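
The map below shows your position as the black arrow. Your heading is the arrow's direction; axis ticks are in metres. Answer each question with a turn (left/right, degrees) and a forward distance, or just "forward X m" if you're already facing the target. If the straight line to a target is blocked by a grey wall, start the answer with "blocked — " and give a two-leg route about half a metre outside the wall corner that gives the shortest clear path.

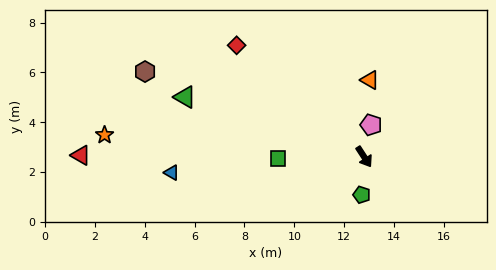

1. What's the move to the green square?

turn right 122°, forward 3.4 m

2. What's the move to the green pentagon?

turn right 37°, forward 1.5 m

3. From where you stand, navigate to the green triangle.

turn right 141°, forward 7.6 m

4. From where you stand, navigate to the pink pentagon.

turn left 135°, forward 1.3 m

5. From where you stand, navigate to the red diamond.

turn right 164°, forward 6.8 m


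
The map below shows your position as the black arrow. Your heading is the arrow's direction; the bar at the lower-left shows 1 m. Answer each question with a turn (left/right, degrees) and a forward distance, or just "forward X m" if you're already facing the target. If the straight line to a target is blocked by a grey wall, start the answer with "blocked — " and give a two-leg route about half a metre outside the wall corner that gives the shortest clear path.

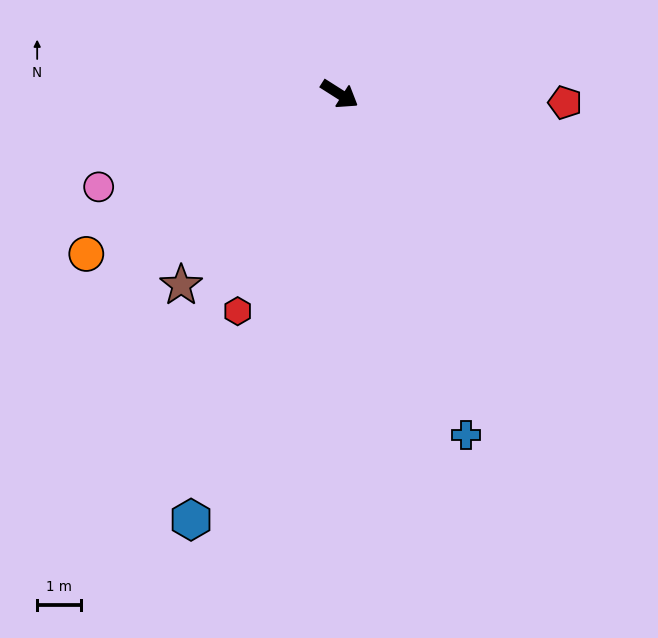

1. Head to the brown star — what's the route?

turn right 97°, forward 5.7 m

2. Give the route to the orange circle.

turn right 115°, forward 6.8 m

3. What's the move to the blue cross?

turn right 37°, forward 8.3 m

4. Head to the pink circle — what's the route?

turn right 127°, forward 5.9 m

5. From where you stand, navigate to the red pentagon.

turn left 30°, forward 5.1 m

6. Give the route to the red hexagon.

turn right 83°, forward 5.5 m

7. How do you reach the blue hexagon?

turn right 77°, forward 10.3 m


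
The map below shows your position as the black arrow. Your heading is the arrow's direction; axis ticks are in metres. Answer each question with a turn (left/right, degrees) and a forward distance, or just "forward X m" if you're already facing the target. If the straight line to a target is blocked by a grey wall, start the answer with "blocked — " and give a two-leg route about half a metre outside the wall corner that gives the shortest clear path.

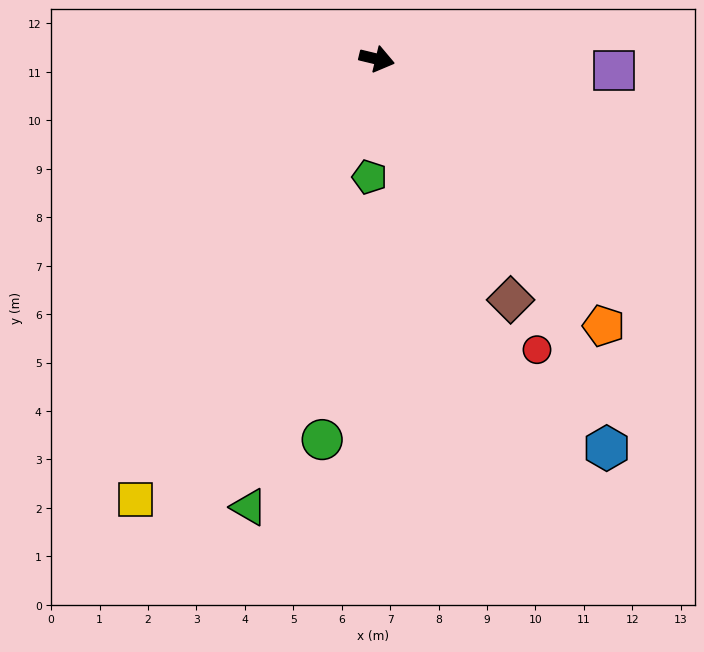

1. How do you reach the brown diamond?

turn right 47°, forward 5.7 m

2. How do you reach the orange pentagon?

turn right 36°, forward 7.2 m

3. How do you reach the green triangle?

turn right 92°, forward 9.6 m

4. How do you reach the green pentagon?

turn right 80°, forward 2.4 m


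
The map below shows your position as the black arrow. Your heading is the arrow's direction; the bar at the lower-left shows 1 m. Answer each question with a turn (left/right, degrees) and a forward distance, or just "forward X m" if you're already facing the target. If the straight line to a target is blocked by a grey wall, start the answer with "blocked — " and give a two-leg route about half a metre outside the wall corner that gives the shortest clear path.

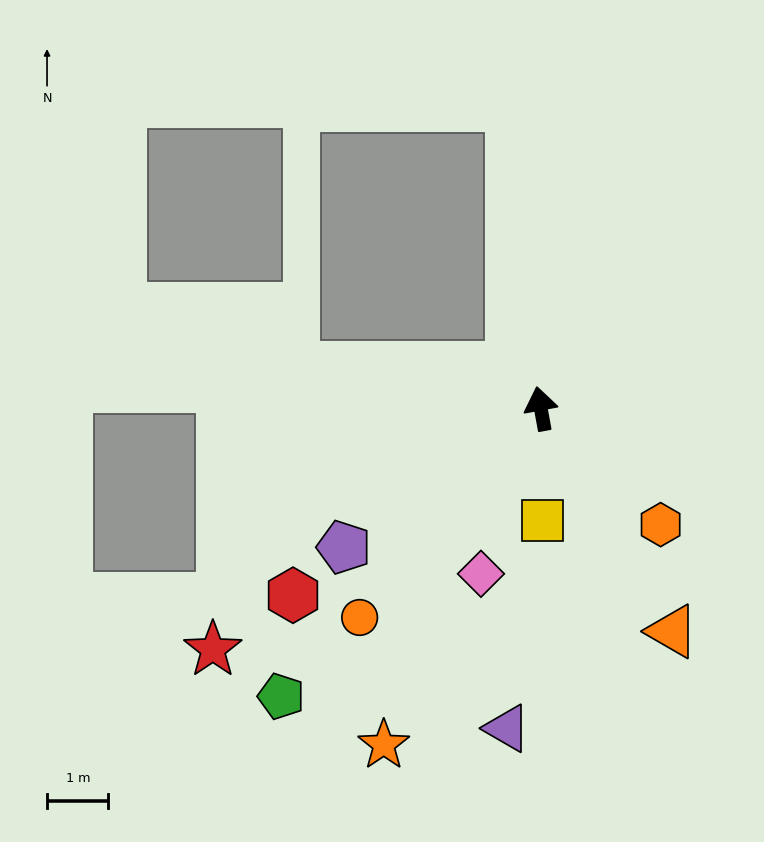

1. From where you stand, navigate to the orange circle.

turn left 129°, forward 4.5 m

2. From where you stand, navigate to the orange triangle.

turn right 160°, forward 4.2 m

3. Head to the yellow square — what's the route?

turn left 170°, forward 1.8 m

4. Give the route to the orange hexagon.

turn right 144°, forward 2.7 m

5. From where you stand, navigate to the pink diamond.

turn left 150°, forward 2.9 m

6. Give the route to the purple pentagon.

turn left 115°, forward 3.9 m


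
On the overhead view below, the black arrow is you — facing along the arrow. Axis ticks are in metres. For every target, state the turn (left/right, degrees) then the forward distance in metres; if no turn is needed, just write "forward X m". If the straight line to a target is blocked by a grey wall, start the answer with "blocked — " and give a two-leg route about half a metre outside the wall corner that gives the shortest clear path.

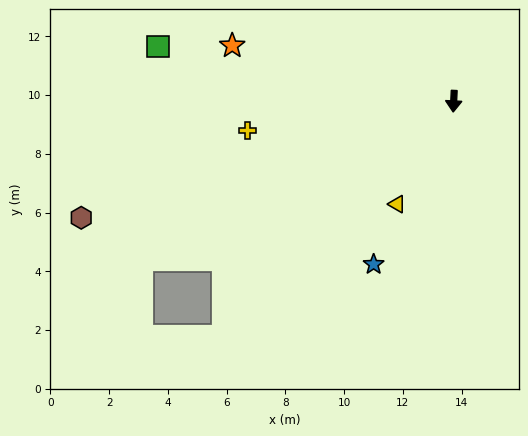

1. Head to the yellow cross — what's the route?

turn right 79°, forward 7.1 m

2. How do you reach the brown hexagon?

turn right 70°, forward 13.3 m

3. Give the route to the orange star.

turn right 101°, forward 7.8 m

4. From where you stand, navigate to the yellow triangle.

turn right 26°, forward 4.0 m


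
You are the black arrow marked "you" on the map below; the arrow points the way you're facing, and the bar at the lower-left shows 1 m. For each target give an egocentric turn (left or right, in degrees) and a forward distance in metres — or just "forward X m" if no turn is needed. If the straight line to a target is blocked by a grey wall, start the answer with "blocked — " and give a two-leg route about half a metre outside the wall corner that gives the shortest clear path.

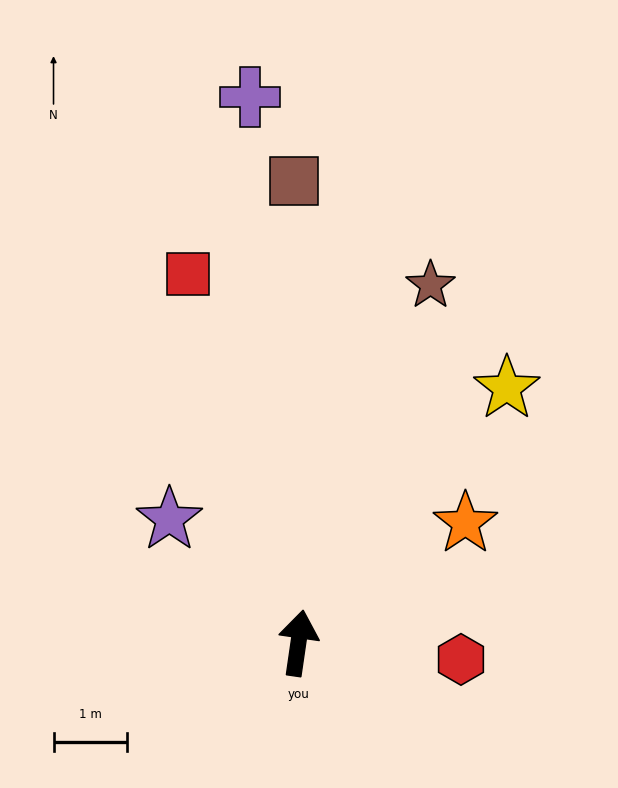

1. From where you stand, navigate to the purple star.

turn left 54°, forward 2.4 m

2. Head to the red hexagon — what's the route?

turn right 88°, forward 2.2 m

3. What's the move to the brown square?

turn left 9°, forward 6.3 m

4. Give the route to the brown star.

turn right 12°, forward 5.2 m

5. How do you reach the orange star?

turn right 46°, forward 2.8 m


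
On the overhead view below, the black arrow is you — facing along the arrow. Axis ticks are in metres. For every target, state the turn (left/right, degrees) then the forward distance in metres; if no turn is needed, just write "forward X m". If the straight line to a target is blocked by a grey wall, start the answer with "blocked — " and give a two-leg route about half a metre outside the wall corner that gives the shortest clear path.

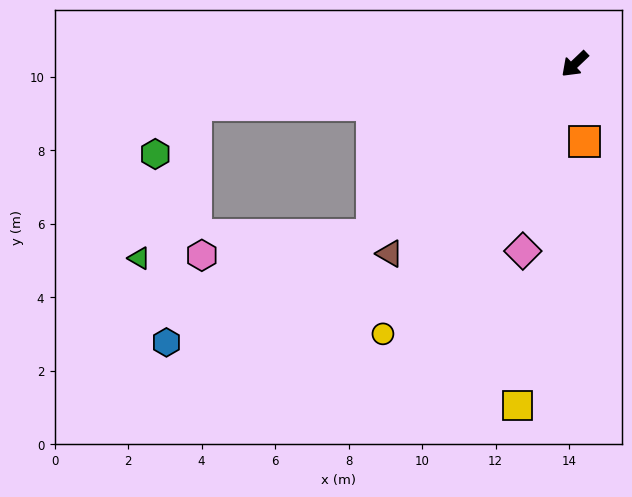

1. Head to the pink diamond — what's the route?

turn left 31°, forward 5.3 m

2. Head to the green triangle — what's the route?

blocked — turn right 37°, forward 10.3 m, then turn left 63°, forward 4.4 m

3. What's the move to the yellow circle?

turn left 11°, forward 9.0 m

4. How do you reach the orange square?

turn left 53°, forward 2.1 m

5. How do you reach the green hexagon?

blocked — turn right 37°, forward 10.3 m, then turn left 43°, forward 1.7 m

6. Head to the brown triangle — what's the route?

turn left 2°, forward 7.2 m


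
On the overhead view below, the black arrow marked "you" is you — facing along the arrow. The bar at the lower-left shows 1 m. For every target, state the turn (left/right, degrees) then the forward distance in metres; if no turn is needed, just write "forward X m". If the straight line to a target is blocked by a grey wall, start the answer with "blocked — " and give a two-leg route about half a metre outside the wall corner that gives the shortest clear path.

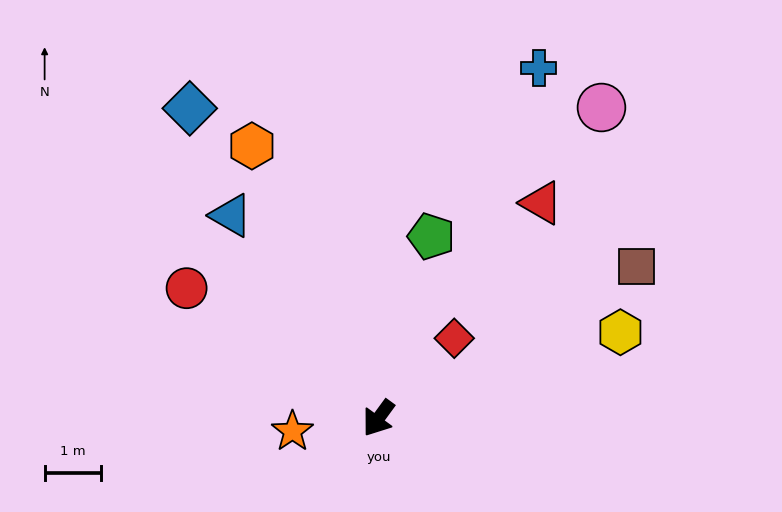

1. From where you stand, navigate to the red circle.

turn right 88°, forward 4.1 m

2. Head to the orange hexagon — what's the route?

turn right 119°, forward 5.3 m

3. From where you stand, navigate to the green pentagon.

turn right 160°, forward 3.3 m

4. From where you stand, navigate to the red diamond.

turn left 173°, forward 1.9 m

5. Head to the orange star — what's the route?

turn right 45°, forward 1.5 m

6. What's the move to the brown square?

turn left 157°, forward 5.3 m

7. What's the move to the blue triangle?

turn right 108°, forward 4.4 m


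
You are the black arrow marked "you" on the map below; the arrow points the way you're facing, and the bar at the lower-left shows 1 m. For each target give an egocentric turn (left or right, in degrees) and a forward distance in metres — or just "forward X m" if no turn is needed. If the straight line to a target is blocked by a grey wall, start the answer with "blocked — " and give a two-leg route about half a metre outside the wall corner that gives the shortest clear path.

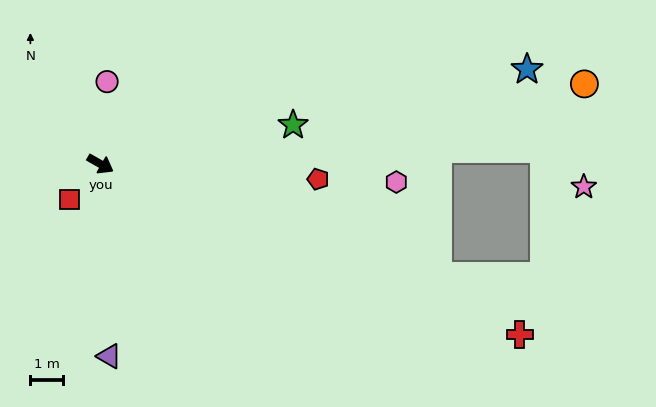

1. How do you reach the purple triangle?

turn right 58°, forward 5.9 m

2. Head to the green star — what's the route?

turn left 41°, forward 6.0 m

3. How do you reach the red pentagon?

turn left 26°, forward 6.7 m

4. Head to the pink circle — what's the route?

turn left 115°, forward 2.5 m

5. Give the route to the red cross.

turn left 8°, forward 13.8 m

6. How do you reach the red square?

turn right 101°, forward 1.4 m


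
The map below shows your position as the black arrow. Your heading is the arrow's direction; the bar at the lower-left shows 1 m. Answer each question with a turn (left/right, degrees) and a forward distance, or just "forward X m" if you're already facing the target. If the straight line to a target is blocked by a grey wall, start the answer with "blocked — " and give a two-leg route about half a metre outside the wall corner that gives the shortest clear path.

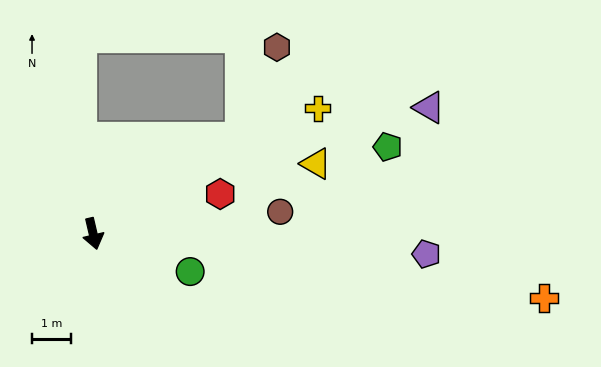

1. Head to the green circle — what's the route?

turn left 56°, forward 2.7 m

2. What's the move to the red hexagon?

turn left 94°, forward 3.4 m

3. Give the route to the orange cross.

turn left 69°, forward 11.8 m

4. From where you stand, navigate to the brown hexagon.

blocked — turn left 110°, forward 4.6 m, then turn left 36°, forward 2.5 m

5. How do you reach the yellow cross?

turn left 106°, forward 6.7 m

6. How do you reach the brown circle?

turn left 84°, forward 4.9 m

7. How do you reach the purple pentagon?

turn left 73°, forward 8.6 m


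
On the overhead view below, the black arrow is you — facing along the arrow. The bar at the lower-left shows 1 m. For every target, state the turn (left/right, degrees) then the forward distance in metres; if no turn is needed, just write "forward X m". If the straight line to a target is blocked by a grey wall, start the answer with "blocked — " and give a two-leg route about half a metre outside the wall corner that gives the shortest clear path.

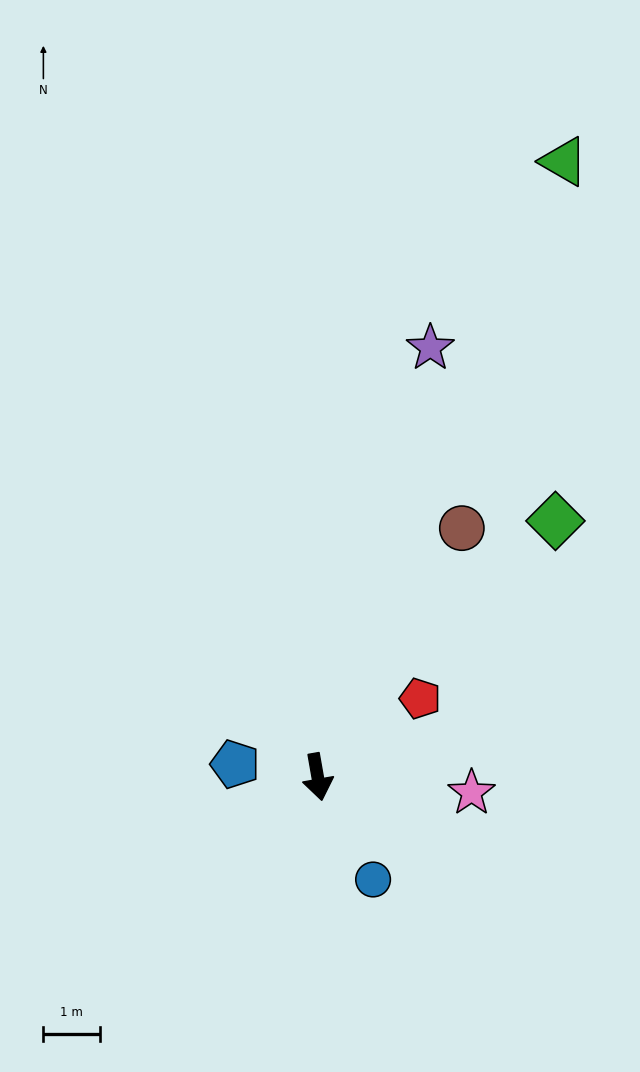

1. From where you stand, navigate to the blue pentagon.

turn right 109°, forward 1.5 m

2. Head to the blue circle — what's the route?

turn left 18°, forward 2.1 m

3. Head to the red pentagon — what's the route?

turn left 117°, forward 2.3 m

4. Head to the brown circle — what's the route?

turn left 140°, forward 5.1 m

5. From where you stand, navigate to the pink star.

turn left 74°, forward 2.7 m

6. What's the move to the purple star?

turn left 155°, forward 7.9 m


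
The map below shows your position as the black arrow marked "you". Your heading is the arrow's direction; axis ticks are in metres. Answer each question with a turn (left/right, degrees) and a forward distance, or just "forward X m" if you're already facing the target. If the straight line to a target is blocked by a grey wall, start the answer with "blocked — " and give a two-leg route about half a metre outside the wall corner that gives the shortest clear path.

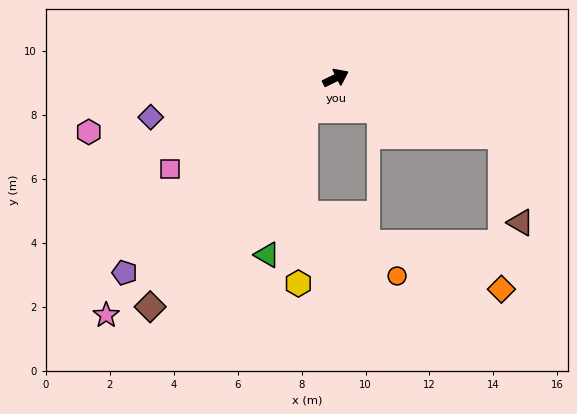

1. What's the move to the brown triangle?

blocked — turn right 45°, forward 5.5 m, then turn right 59°, forward 2.8 m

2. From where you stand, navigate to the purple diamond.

turn left 166°, forward 5.9 m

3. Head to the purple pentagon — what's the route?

turn right 163°, forward 9.0 m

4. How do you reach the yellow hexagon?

blocked — turn right 161°, forward 1.4 m, then turn left 43°, forward 5.5 m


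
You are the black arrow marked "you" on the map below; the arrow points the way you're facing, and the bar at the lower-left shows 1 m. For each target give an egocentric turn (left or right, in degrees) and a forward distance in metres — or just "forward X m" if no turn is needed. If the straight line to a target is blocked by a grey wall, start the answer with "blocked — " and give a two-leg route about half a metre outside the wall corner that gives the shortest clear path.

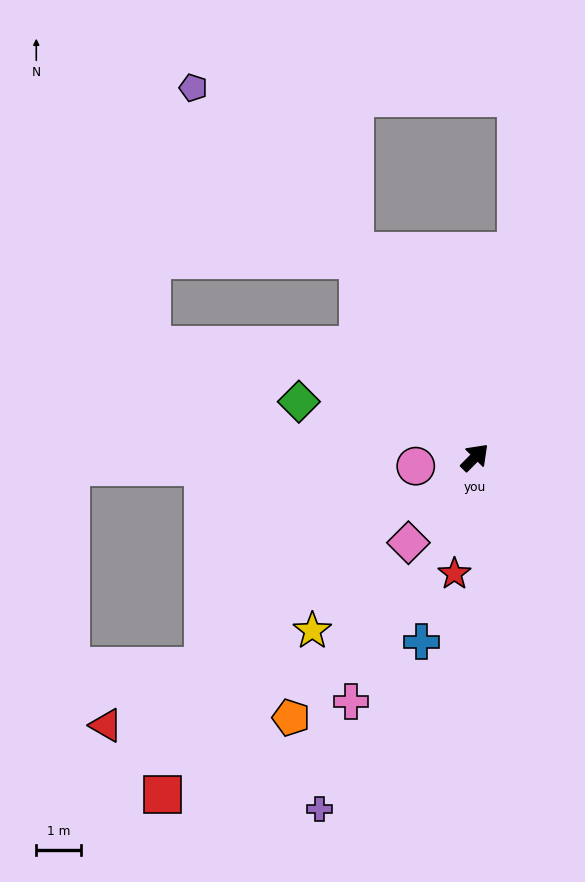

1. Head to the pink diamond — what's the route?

turn right 173°, forward 2.4 m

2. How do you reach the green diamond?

turn left 117°, forward 4.2 m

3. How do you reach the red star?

turn right 145°, forward 2.7 m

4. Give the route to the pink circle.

turn left 143°, forward 1.3 m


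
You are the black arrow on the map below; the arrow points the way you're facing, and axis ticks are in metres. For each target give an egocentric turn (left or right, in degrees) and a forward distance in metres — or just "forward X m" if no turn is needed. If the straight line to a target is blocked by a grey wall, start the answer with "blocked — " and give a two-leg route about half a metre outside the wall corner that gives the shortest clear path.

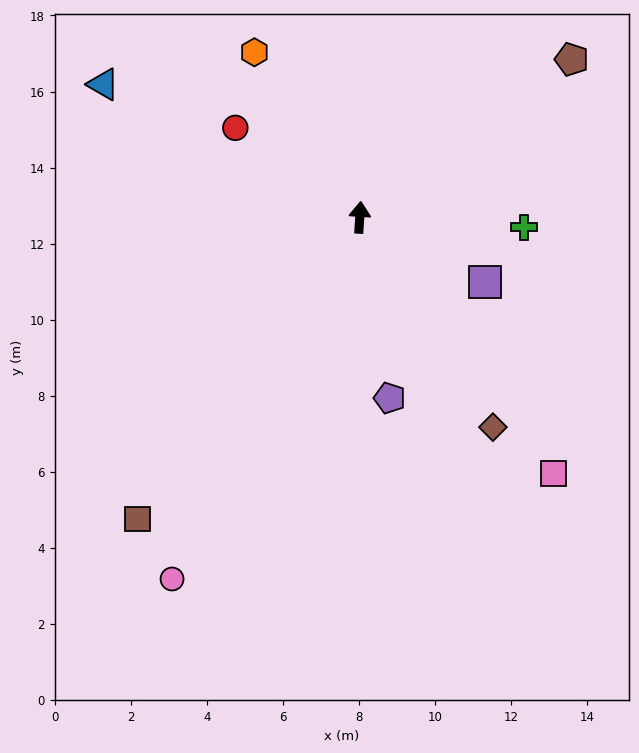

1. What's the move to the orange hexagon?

turn left 36°, forward 5.1 m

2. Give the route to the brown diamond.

turn right 144°, forward 6.5 m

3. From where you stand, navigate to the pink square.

turn right 139°, forward 8.4 m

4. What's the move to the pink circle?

turn left 156°, forward 10.7 m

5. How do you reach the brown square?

turn left 147°, forward 9.8 m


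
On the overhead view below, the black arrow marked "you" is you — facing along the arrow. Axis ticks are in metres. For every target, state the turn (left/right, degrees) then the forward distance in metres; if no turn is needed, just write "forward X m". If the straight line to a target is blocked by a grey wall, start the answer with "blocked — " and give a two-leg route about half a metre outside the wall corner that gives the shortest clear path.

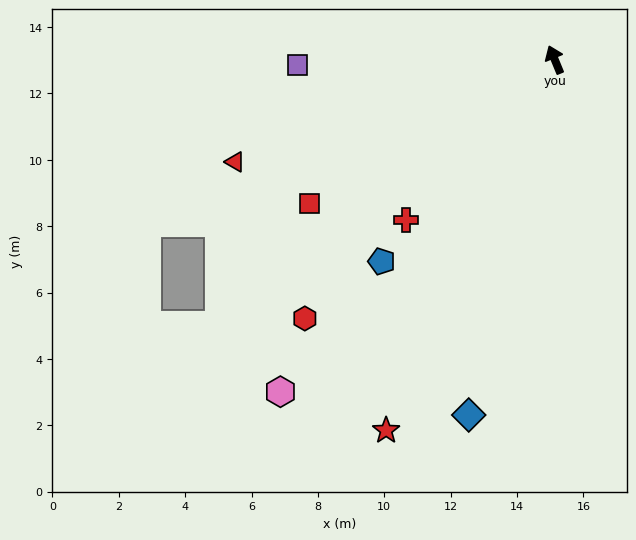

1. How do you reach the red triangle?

turn left 85°, forward 10.1 m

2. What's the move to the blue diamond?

turn left 144°, forward 11.0 m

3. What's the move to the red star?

turn left 133°, forward 12.3 m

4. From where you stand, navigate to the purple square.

turn left 69°, forward 7.8 m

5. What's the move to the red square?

turn left 98°, forward 8.6 m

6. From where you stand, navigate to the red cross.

turn left 115°, forward 6.6 m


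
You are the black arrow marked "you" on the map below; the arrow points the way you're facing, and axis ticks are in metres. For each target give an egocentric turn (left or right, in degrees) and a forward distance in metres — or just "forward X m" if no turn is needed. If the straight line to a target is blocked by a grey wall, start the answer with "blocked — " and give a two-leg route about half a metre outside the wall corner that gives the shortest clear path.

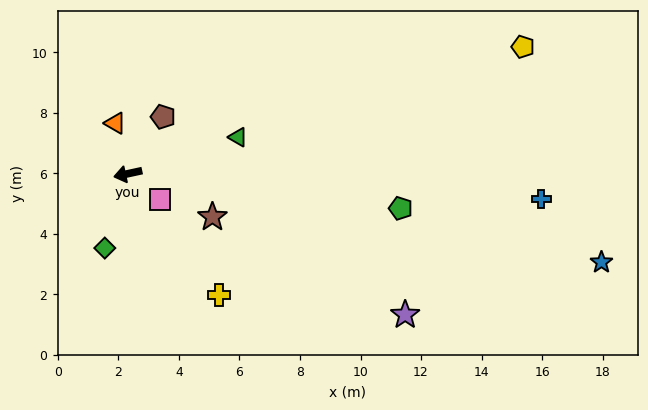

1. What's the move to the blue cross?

turn left 164°, forward 13.7 m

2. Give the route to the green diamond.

turn left 61°, forward 2.6 m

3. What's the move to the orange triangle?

turn right 88°, forward 1.7 m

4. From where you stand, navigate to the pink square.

turn left 129°, forward 1.4 m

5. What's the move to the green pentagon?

turn left 161°, forward 9.1 m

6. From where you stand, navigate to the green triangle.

turn right 174°, forward 3.8 m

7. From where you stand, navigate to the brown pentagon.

turn right 134°, forward 2.2 m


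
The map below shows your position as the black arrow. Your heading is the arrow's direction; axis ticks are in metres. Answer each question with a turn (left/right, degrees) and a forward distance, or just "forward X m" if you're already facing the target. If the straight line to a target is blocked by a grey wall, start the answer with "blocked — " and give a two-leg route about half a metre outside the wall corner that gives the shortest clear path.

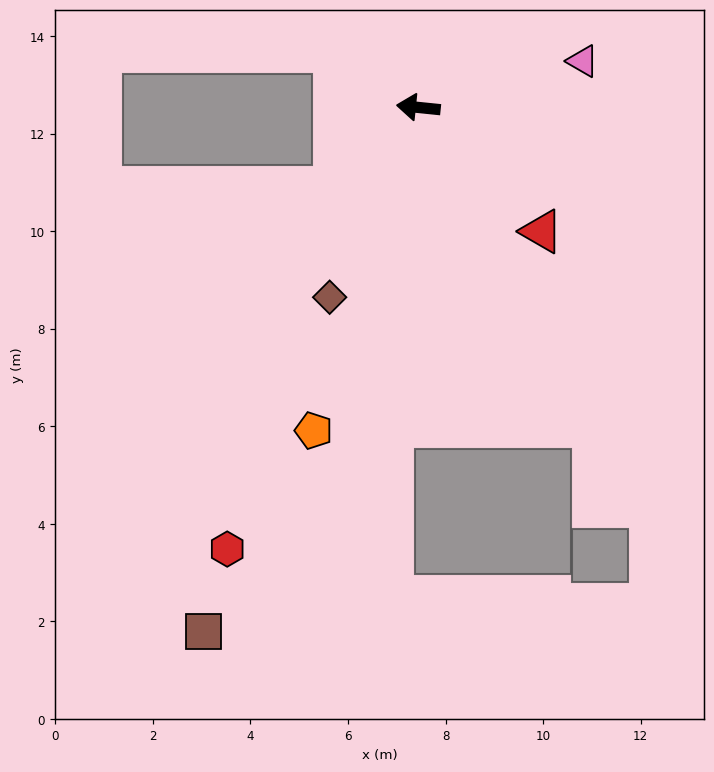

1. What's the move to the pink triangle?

turn right 158°, forward 3.5 m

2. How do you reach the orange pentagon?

turn left 78°, forward 7.0 m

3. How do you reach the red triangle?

turn left 141°, forward 3.6 m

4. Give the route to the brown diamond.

turn left 71°, forward 4.3 m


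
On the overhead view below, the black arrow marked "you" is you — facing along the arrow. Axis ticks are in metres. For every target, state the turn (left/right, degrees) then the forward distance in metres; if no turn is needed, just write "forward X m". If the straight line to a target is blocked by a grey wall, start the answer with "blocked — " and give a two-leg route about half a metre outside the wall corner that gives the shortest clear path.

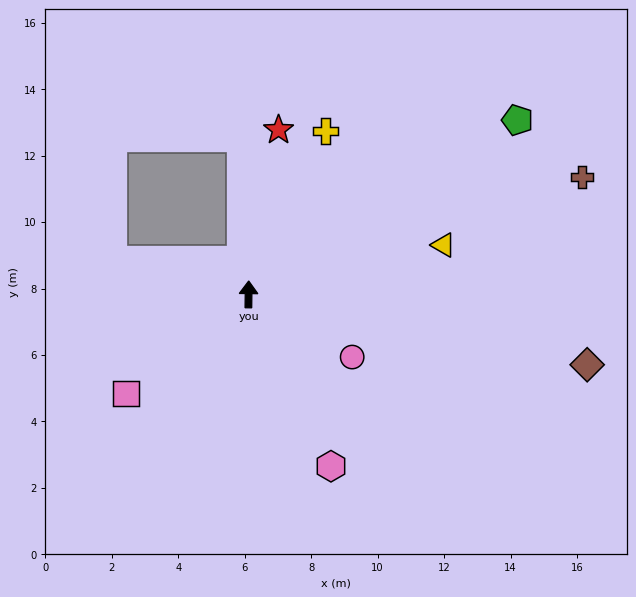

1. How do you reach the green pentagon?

turn right 56°, forward 9.6 m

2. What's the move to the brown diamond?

turn right 101°, forward 10.4 m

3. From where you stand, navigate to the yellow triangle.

turn right 75°, forward 6.1 m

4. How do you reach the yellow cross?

turn right 24°, forward 5.4 m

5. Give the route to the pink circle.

turn right 120°, forward 3.6 m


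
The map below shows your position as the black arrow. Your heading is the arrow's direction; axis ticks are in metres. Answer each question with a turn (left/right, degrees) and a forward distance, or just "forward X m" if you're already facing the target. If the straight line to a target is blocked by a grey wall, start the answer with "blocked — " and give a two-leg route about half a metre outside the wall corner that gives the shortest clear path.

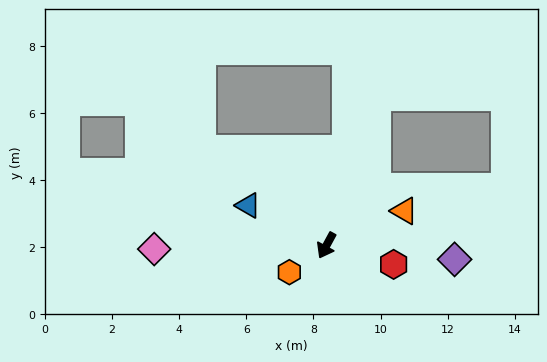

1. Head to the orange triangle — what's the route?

turn left 142°, forward 2.5 m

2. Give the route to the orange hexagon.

turn right 26°, forward 1.4 m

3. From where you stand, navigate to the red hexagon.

turn left 103°, forward 2.1 m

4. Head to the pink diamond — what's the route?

turn right 60°, forward 5.1 m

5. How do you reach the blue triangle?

turn right 89°, forward 2.6 m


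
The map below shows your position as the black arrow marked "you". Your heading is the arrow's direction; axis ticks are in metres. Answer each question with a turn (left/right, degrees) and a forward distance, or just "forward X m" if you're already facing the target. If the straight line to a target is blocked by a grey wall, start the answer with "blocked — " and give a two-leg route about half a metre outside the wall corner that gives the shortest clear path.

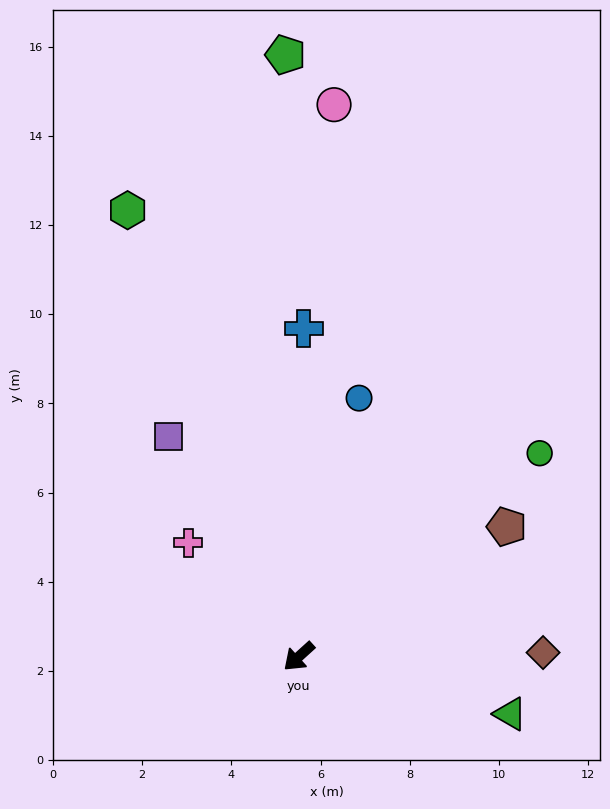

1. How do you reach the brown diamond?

turn left 139°, forward 5.5 m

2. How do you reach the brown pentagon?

turn left 170°, forward 5.5 m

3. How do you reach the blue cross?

turn right 133°, forward 7.4 m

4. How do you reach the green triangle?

turn left 123°, forward 4.9 m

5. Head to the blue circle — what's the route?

turn right 145°, forward 5.9 m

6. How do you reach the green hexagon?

turn right 111°, forward 10.7 m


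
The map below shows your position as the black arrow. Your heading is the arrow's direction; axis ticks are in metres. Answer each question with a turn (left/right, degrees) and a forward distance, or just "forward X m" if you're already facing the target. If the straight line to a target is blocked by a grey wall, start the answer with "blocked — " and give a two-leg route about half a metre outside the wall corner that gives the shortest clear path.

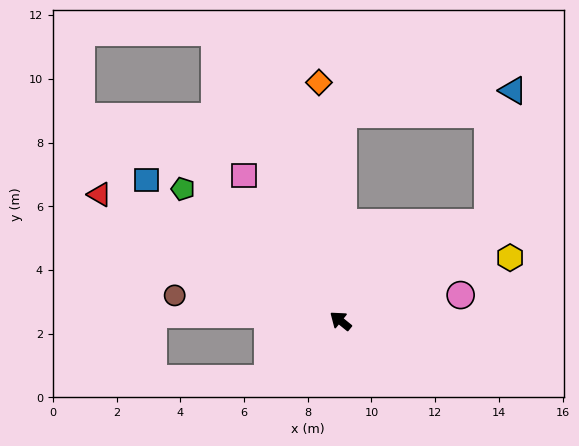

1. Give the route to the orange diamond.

turn right 46°, forward 7.5 m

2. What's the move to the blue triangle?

blocked — turn right 107°, forward 5.6 m, then turn left 45°, forward 4.2 m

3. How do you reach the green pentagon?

forward 6.5 m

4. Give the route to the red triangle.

turn left 11°, forward 8.5 m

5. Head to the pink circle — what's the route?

turn right 129°, forward 3.9 m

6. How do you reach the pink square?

turn right 17°, forward 5.5 m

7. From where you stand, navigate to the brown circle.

turn left 30°, forward 5.3 m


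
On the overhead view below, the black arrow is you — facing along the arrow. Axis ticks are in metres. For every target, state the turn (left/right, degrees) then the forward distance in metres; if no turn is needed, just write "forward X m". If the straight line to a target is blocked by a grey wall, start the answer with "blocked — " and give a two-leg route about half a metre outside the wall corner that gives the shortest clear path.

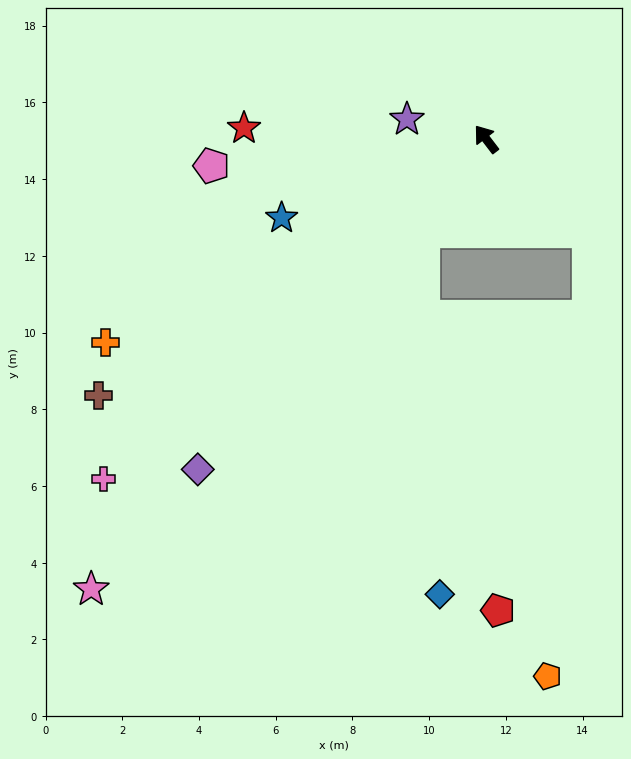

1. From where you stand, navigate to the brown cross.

turn left 86°, forward 12.1 m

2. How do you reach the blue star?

turn left 74°, forward 5.7 m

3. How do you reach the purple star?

turn left 39°, forward 2.1 m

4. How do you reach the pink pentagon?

turn left 58°, forward 7.2 m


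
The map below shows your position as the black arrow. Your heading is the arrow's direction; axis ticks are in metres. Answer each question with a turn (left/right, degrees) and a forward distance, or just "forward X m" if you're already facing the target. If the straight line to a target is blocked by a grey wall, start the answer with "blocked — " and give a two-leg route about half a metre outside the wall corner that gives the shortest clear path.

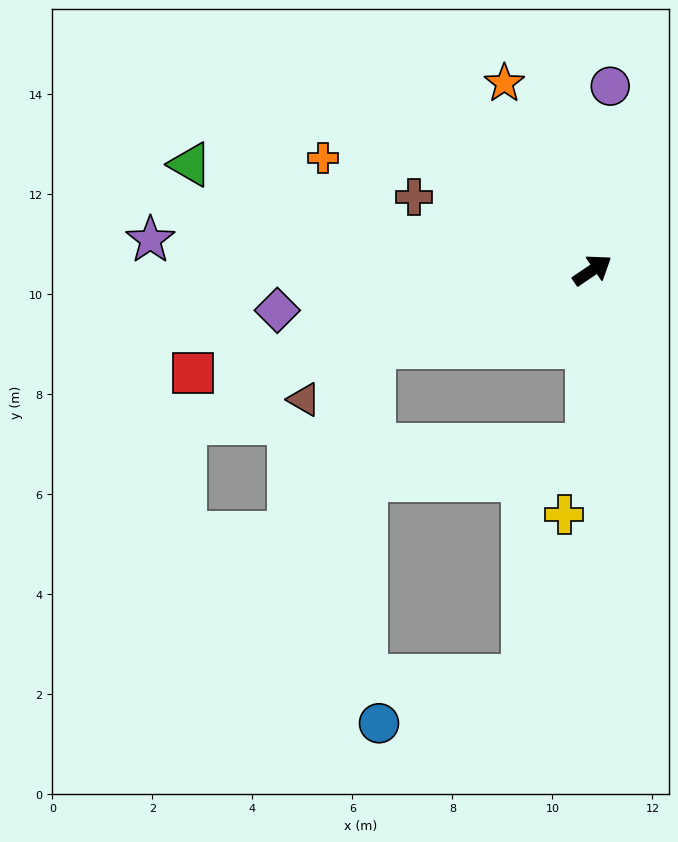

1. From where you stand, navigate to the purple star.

turn left 142°, forward 8.9 m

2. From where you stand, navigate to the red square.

turn left 160°, forward 8.2 m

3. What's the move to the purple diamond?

turn left 153°, forward 6.4 m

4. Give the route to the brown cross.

turn left 124°, forward 3.9 m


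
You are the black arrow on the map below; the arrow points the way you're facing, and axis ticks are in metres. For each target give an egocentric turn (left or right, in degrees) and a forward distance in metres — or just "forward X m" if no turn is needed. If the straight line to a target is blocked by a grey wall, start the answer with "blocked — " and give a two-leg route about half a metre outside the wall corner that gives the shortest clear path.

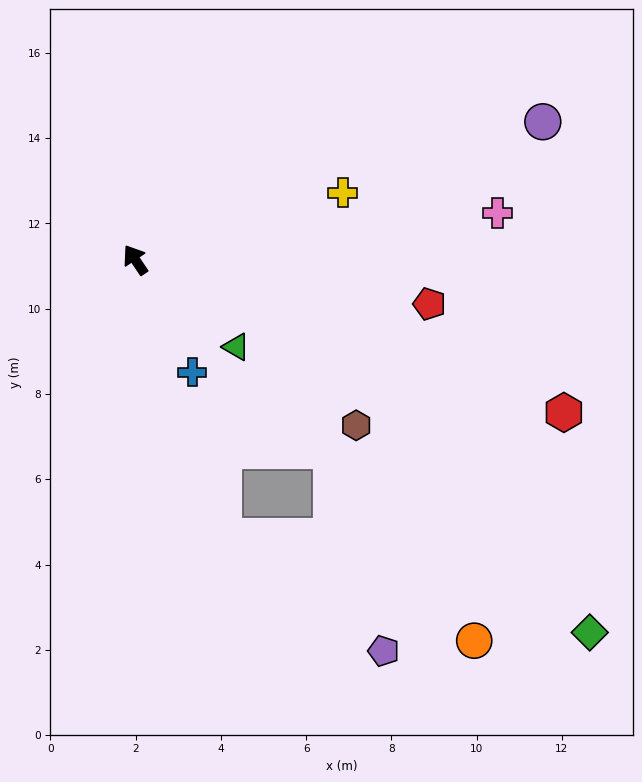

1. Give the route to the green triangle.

turn right 165°, forward 3.1 m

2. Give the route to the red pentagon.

turn right 132°, forward 7.0 m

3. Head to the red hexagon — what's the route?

turn right 144°, forward 10.7 m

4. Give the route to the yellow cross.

turn right 106°, forward 5.1 m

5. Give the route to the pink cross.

turn right 117°, forward 8.6 m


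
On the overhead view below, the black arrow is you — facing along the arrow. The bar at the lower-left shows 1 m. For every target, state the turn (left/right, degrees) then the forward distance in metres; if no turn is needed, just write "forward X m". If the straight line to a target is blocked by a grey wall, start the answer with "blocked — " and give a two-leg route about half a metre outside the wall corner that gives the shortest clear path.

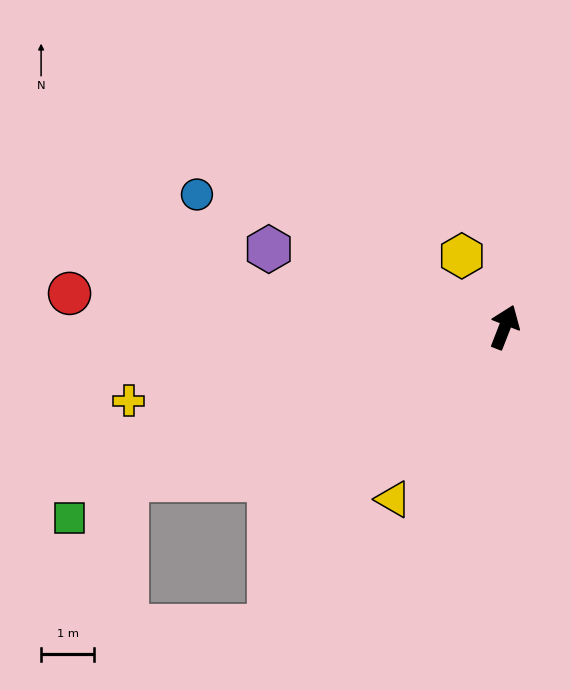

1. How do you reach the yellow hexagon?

turn left 52°, forward 1.6 m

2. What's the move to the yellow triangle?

turn left 168°, forward 3.9 m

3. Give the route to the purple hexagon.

turn left 93°, forward 4.7 m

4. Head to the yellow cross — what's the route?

turn left 122°, forward 7.2 m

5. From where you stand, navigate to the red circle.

turn left 107°, forward 8.2 m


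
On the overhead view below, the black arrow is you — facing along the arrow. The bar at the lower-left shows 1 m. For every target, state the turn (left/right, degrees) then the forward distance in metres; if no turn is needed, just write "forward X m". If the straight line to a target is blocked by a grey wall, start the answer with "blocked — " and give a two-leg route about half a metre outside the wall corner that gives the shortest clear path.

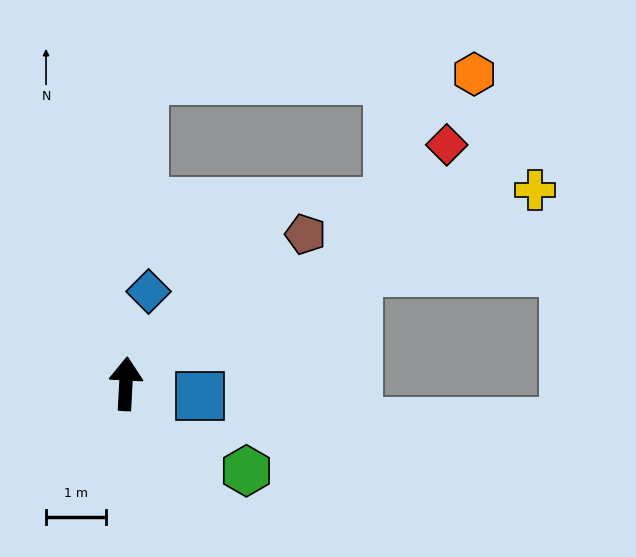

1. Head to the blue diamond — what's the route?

turn right 11°, forward 1.6 m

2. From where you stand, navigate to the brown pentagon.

turn right 47°, forward 3.9 m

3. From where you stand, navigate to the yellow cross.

turn right 62°, forward 7.5 m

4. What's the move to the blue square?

turn right 96°, forward 1.3 m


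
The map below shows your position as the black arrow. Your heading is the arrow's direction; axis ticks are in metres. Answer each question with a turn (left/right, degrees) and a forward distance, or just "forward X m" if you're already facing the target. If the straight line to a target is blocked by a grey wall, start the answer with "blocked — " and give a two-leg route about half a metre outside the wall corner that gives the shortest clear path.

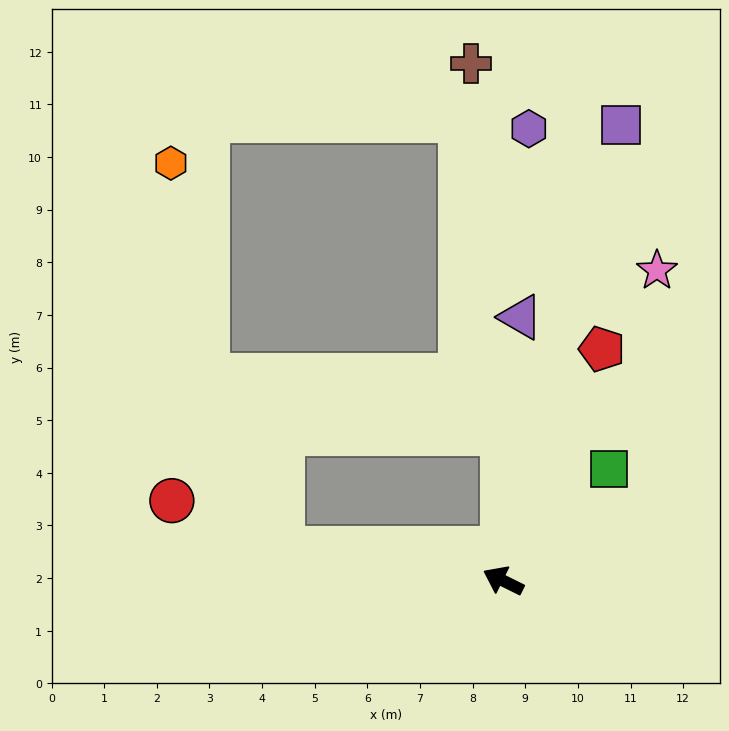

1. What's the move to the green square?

turn right 107°, forward 2.9 m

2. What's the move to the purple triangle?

turn right 67°, forward 5.0 m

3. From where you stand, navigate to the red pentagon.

turn right 87°, forward 4.8 m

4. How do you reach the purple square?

turn right 78°, forward 8.9 m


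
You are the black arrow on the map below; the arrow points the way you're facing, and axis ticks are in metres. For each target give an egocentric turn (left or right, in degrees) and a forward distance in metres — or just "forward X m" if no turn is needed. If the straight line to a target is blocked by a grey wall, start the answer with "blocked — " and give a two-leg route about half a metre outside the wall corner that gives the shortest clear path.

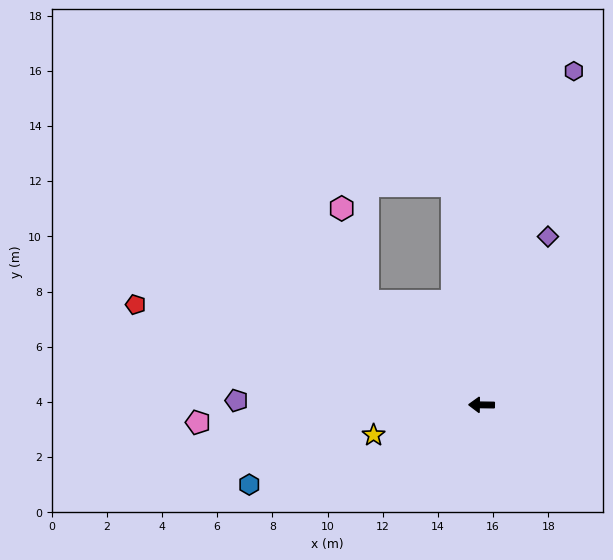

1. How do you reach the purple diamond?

turn right 111°, forward 6.6 m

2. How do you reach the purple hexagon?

turn right 105°, forward 12.5 m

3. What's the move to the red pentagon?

turn right 15°, forward 13.1 m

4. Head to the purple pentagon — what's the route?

forward 8.9 m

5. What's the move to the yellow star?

turn left 16°, forward 4.1 m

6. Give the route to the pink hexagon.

blocked — turn right 42°, forward 5.6 m, then turn right 31°, forward 3.5 m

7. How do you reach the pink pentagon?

turn left 4°, forward 10.3 m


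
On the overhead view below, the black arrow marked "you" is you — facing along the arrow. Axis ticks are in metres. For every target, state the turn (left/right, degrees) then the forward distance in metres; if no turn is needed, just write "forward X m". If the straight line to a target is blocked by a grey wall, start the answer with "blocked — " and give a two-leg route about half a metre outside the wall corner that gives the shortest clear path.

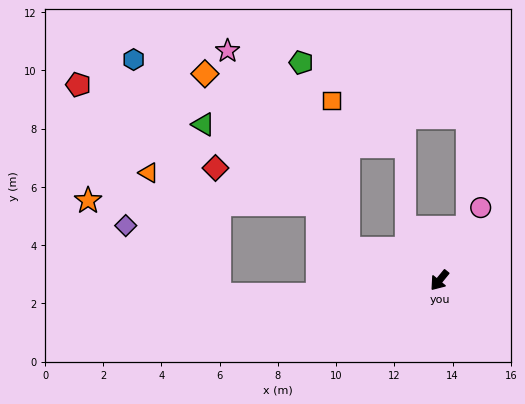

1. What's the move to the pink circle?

turn right 170°, forward 2.9 m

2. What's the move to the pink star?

blocked — turn right 70°, forward 3.3 m, then turn right 39°, forward 8.0 m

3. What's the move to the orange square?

blocked — turn right 70°, forward 3.3 m, then turn right 64°, forward 5.1 m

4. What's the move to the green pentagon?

blocked — turn right 70°, forward 3.3 m, then turn right 57°, forward 6.6 m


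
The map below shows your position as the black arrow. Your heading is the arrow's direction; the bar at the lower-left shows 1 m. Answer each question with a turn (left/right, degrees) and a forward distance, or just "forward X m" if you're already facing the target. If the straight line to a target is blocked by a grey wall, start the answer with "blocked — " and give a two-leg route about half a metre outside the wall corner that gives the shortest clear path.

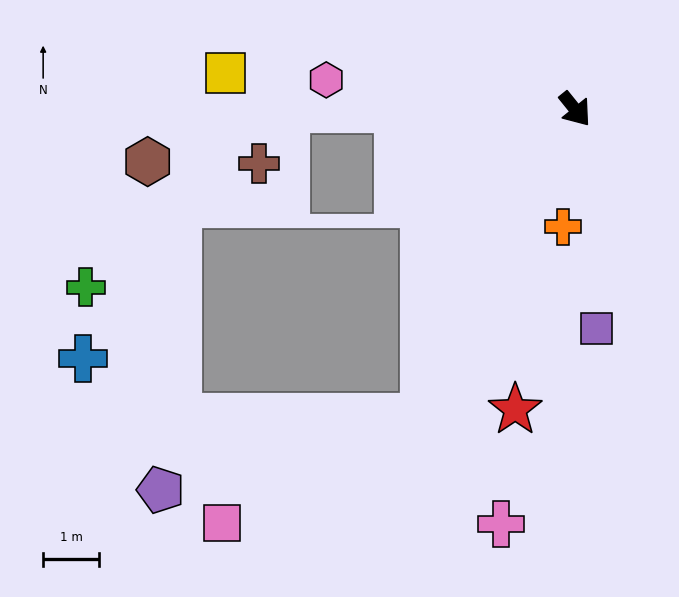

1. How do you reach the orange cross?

turn right 45°, forward 2.1 m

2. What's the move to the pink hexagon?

turn right 136°, forward 4.5 m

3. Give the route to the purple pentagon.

blocked — turn right 65°, forward 6.1 m, then turn right 49°, forward 4.9 m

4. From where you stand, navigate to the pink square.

blocked — turn right 65°, forward 6.1 m, then turn right 36°, forward 4.1 m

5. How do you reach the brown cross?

blocked — turn right 129°, forward 5.2 m, then turn left 64°, forward 1.1 m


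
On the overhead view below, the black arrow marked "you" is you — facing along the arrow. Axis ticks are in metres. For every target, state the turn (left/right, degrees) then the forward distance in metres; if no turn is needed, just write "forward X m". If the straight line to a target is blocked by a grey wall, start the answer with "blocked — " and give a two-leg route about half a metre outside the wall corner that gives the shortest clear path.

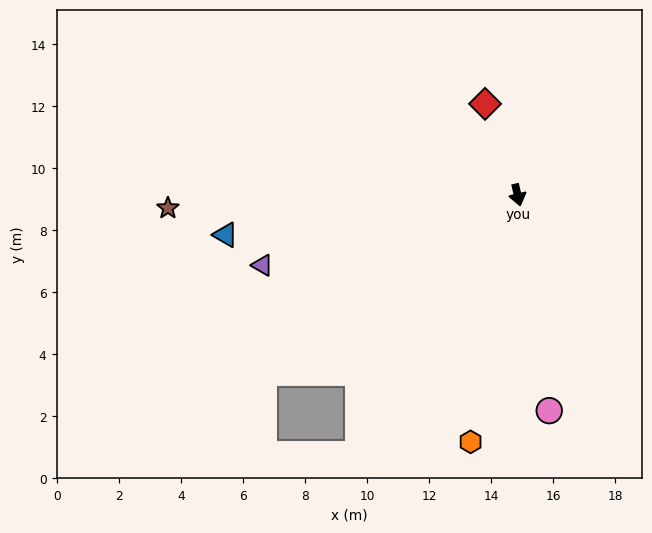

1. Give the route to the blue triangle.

turn right 95°, forward 9.5 m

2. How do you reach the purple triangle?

turn right 88°, forward 8.5 m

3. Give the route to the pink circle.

turn right 5°, forward 7.0 m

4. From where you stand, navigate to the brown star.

turn right 101°, forward 11.3 m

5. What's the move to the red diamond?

turn right 174°, forward 3.1 m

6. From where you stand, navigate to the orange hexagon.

turn right 24°, forward 8.1 m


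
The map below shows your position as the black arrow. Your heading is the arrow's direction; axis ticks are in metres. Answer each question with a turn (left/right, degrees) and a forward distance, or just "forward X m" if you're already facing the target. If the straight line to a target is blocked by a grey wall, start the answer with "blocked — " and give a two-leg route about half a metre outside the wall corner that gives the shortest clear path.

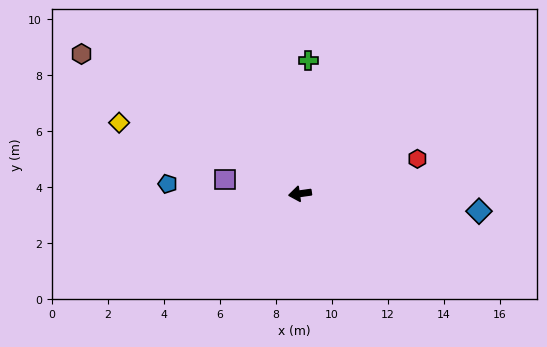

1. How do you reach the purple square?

turn right 19°, forward 2.7 m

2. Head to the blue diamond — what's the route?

turn left 166°, forward 6.4 m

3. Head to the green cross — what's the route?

turn right 102°, forward 4.8 m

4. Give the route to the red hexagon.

turn right 171°, forward 4.4 m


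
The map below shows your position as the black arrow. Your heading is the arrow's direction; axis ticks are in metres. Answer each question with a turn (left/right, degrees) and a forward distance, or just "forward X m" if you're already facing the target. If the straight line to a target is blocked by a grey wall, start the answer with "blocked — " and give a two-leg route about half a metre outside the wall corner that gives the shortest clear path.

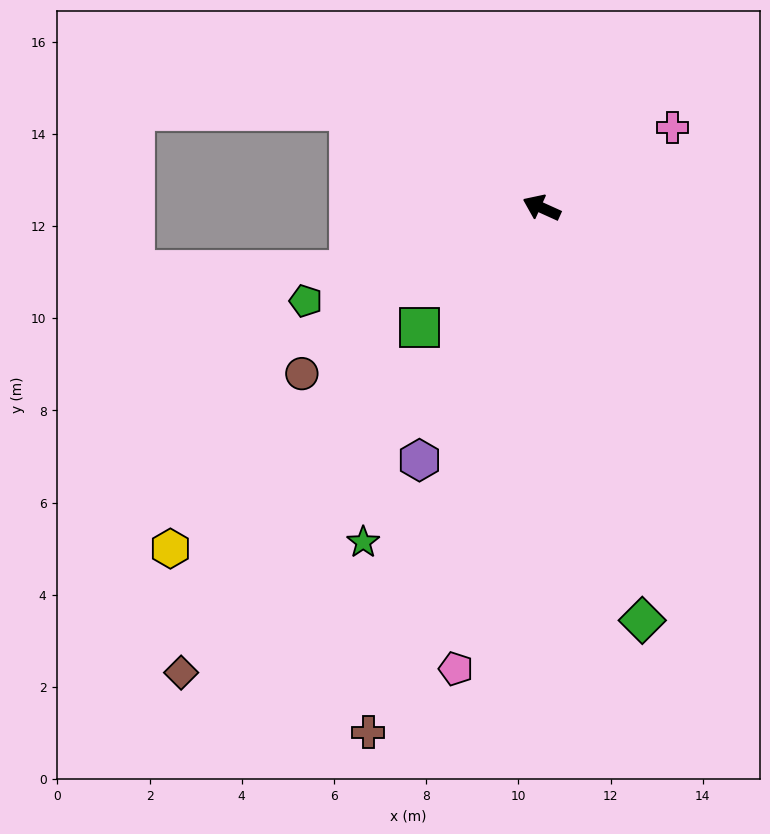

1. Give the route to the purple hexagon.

turn left 89°, forward 6.1 m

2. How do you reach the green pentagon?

turn left 46°, forward 5.5 m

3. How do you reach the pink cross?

turn right 124°, forward 3.3 m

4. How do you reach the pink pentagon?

turn left 104°, forward 10.2 m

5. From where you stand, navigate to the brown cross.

turn left 96°, forward 12.0 m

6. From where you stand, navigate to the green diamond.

turn left 128°, forward 9.2 m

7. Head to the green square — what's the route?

turn left 69°, forward 3.7 m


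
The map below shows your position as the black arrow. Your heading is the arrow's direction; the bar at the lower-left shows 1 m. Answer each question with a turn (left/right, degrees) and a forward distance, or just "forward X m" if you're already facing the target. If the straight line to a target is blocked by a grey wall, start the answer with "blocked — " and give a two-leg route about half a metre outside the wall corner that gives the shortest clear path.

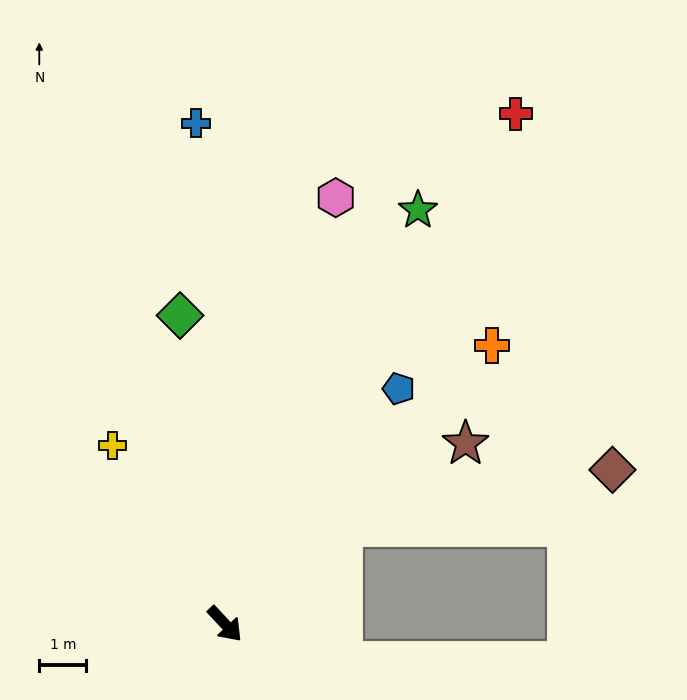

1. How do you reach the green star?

turn left 112°, forward 9.7 m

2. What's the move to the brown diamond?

blocked — turn left 86°, forward 3.2 m, then turn right 27°, forward 5.9 m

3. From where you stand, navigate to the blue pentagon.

turn left 101°, forward 6.2 m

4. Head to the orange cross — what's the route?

turn left 93°, forward 8.2 m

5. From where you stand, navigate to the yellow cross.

turn left 169°, forward 4.5 m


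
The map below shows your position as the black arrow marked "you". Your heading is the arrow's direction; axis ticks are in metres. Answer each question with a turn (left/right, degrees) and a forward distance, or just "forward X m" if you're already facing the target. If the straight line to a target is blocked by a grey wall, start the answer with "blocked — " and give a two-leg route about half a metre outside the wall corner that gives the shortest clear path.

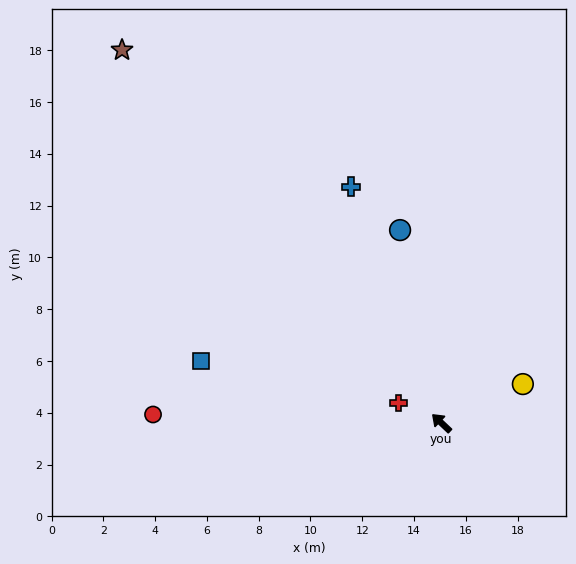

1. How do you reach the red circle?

turn left 42°, forward 11.1 m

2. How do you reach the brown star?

turn right 6°, forward 19.0 m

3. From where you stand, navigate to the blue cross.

turn right 26°, forward 9.8 m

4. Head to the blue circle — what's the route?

turn right 35°, forward 7.6 m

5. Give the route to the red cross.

turn left 18°, forward 1.8 m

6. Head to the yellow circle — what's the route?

turn right 111°, forward 3.5 m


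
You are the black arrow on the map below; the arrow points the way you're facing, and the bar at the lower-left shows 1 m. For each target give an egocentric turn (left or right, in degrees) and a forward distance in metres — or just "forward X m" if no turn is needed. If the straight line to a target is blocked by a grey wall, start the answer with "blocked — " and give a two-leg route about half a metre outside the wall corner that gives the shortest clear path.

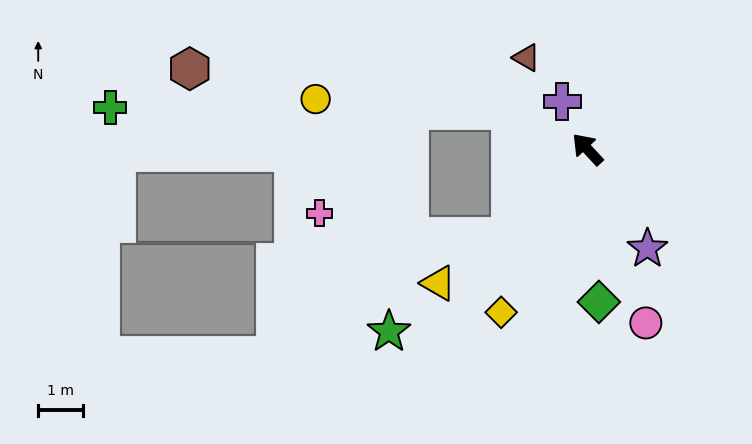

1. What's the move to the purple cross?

turn right 15°, forward 1.2 m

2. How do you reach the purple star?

turn left 168°, forward 2.6 m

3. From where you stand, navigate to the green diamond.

turn left 141°, forward 3.4 m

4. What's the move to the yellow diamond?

turn left 109°, forward 4.1 m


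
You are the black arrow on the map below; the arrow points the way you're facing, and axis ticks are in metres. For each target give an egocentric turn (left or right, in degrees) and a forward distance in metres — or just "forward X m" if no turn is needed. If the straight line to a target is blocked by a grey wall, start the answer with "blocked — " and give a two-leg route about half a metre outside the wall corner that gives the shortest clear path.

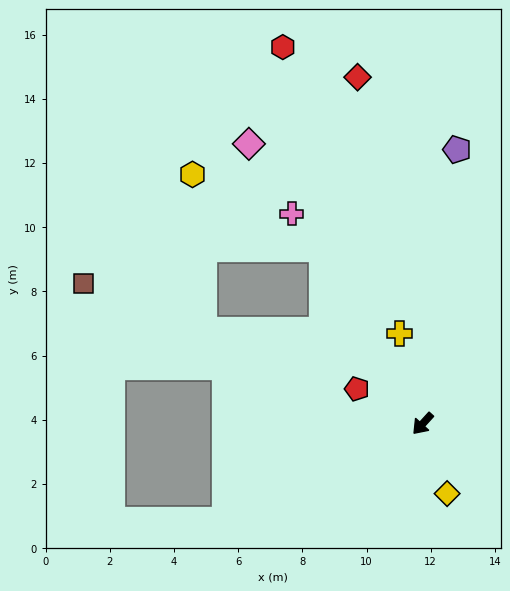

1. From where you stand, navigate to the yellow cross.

turn right 123°, forward 2.9 m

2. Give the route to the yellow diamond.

turn left 62°, forward 2.3 m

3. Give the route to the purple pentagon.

turn right 145°, forward 8.6 m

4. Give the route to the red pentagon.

turn right 76°, forward 2.3 m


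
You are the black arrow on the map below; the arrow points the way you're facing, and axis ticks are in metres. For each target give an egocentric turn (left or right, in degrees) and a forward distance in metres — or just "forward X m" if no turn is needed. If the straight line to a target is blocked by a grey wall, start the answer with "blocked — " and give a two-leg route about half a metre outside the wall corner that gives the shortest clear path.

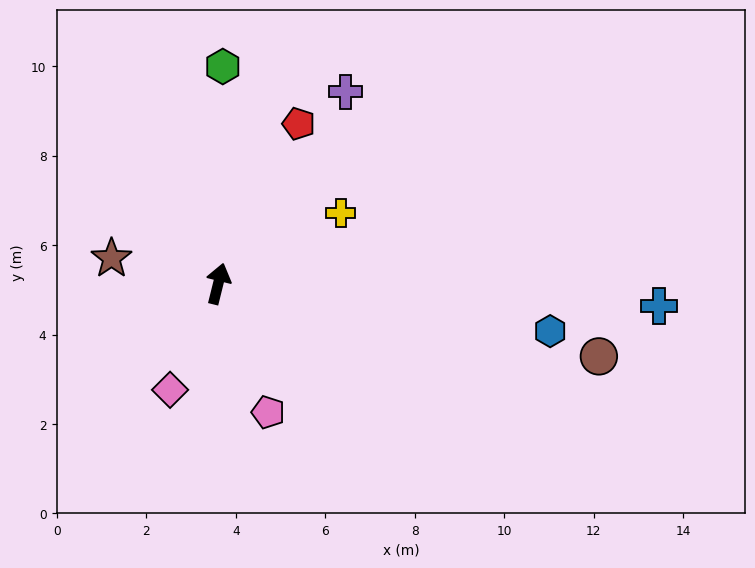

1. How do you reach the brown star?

turn left 91°, forward 2.5 m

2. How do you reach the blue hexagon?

turn right 84°, forward 7.5 m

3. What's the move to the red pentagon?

turn right 13°, forward 4.0 m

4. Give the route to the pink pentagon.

turn right 145°, forward 3.1 m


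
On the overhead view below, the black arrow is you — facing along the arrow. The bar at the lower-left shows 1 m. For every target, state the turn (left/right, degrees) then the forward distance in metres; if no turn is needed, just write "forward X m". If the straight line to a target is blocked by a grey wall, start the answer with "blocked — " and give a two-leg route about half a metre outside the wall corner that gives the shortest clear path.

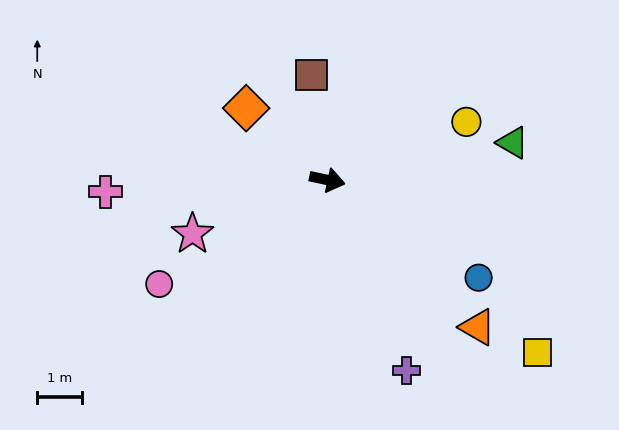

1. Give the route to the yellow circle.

turn left 35°, forward 3.4 m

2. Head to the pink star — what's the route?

turn right 146°, forward 3.2 m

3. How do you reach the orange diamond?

turn left 151°, forward 2.4 m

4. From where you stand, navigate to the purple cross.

turn right 55°, forward 4.6 m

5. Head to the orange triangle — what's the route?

turn right 32°, forward 4.7 m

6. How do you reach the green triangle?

turn left 24°, forward 4.2 m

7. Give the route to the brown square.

turn left 111°, forward 2.4 m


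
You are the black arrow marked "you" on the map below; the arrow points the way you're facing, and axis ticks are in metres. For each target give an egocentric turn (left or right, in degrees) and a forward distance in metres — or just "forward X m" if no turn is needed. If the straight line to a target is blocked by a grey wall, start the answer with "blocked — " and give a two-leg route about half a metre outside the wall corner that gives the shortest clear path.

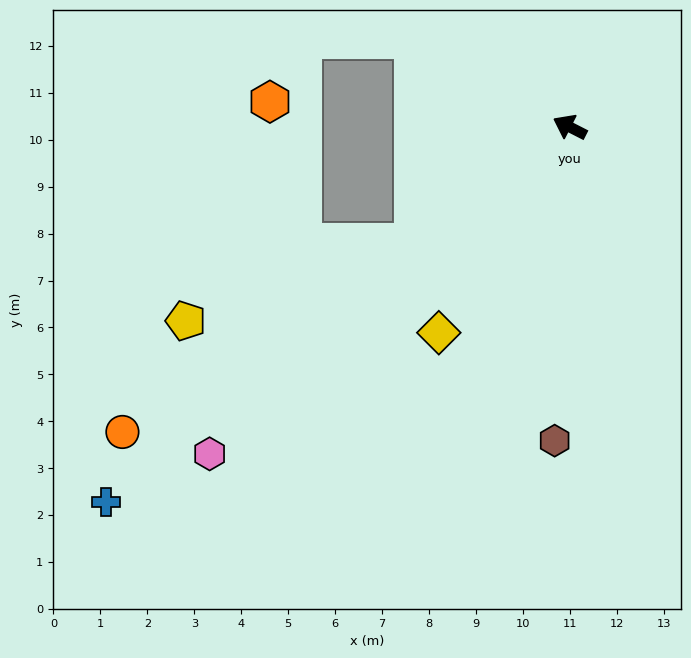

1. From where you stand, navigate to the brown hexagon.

turn left 114°, forward 6.7 m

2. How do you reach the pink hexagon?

turn left 69°, forward 10.4 m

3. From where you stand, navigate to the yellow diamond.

turn left 85°, forward 5.2 m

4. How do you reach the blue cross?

turn left 66°, forward 12.7 m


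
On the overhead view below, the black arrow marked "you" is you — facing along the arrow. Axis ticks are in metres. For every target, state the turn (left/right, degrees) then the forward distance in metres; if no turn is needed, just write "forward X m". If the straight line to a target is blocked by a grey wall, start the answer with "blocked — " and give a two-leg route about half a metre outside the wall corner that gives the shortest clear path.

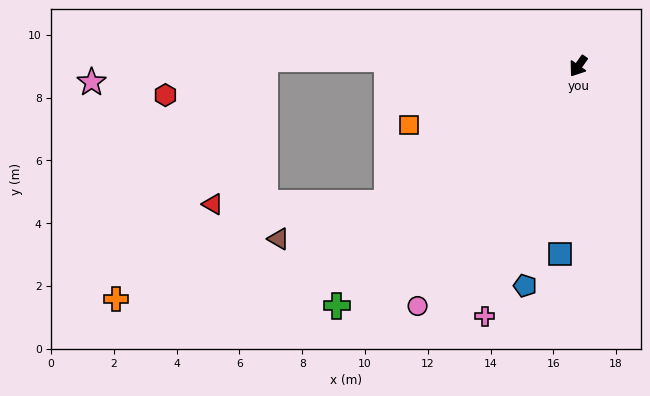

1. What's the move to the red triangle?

blocked — turn right 19°, forward 7.5 m, then turn right 35°, forward 5.5 m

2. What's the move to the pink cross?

turn left 15°, forward 8.5 m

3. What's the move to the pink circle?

forward 9.2 m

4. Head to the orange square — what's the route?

turn right 36°, forward 5.7 m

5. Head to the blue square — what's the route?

turn left 30°, forward 6.0 m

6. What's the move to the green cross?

turn right 10°, forward 10.8 m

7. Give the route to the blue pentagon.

turn left 22°, forward 7.2 m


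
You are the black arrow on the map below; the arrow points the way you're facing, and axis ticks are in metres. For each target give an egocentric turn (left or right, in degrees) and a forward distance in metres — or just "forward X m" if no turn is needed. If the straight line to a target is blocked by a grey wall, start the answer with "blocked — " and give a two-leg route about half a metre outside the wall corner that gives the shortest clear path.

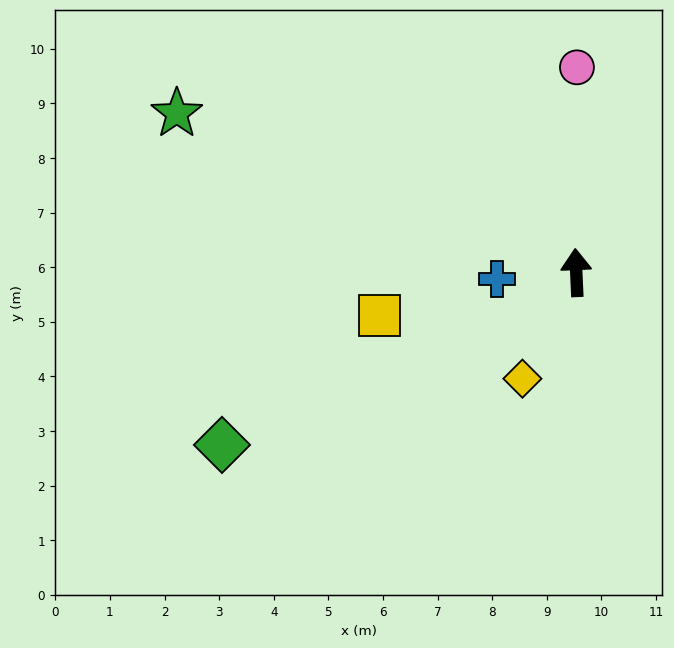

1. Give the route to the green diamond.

turn left 113°, forward 7.2 m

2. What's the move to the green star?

turn left 66°, forward 7.9 m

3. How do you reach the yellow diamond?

turn left 151°, forward 2.2 m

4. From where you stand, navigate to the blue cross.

turn left 92°, forward 1.5 m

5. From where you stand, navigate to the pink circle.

turn right 3°, forward 3.8 m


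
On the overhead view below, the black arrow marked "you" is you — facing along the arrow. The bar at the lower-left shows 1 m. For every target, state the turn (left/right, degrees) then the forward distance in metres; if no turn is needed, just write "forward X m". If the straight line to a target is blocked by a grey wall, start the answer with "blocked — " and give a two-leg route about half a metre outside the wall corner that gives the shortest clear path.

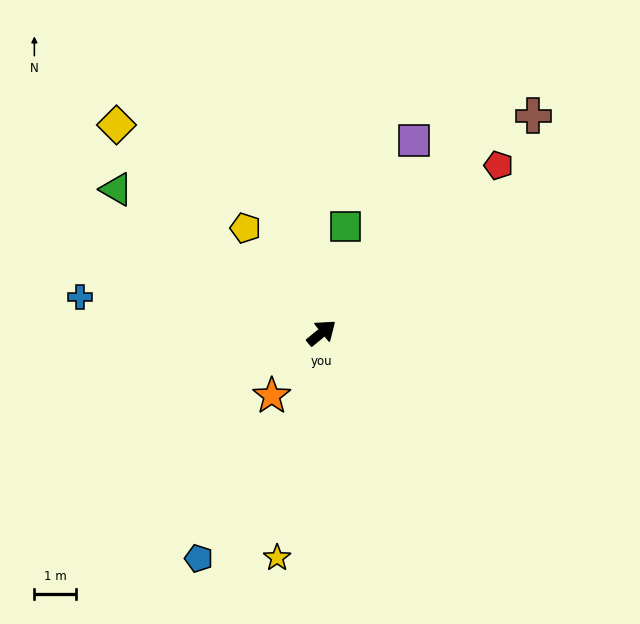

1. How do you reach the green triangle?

turn left 106°, forward 6.0 m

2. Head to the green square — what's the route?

turn left 38°, forward 2.6 m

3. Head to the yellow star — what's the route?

turn right 141°, forward 5.5 m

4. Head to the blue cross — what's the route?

turn left 132°, forward 5.9 m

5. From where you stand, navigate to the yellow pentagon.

turn left 87°, forward 3.1 m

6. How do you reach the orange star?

turn right 168°, forward 1.9 m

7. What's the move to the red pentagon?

turn left 4°, forward 5.9 m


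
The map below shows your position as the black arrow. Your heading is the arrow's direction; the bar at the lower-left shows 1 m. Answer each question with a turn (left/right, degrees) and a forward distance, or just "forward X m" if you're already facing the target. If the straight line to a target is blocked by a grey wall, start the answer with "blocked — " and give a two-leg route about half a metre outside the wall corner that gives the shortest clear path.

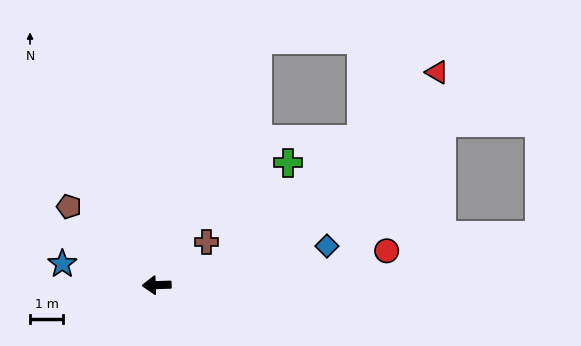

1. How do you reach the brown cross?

turn right 141°, forward 2.0 m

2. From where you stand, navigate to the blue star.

turn right 14°, forward 2.9 m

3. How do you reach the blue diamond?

turn right 169°, forward 5.2 m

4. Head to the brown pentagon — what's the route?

turn right 44°, forward 3.5 m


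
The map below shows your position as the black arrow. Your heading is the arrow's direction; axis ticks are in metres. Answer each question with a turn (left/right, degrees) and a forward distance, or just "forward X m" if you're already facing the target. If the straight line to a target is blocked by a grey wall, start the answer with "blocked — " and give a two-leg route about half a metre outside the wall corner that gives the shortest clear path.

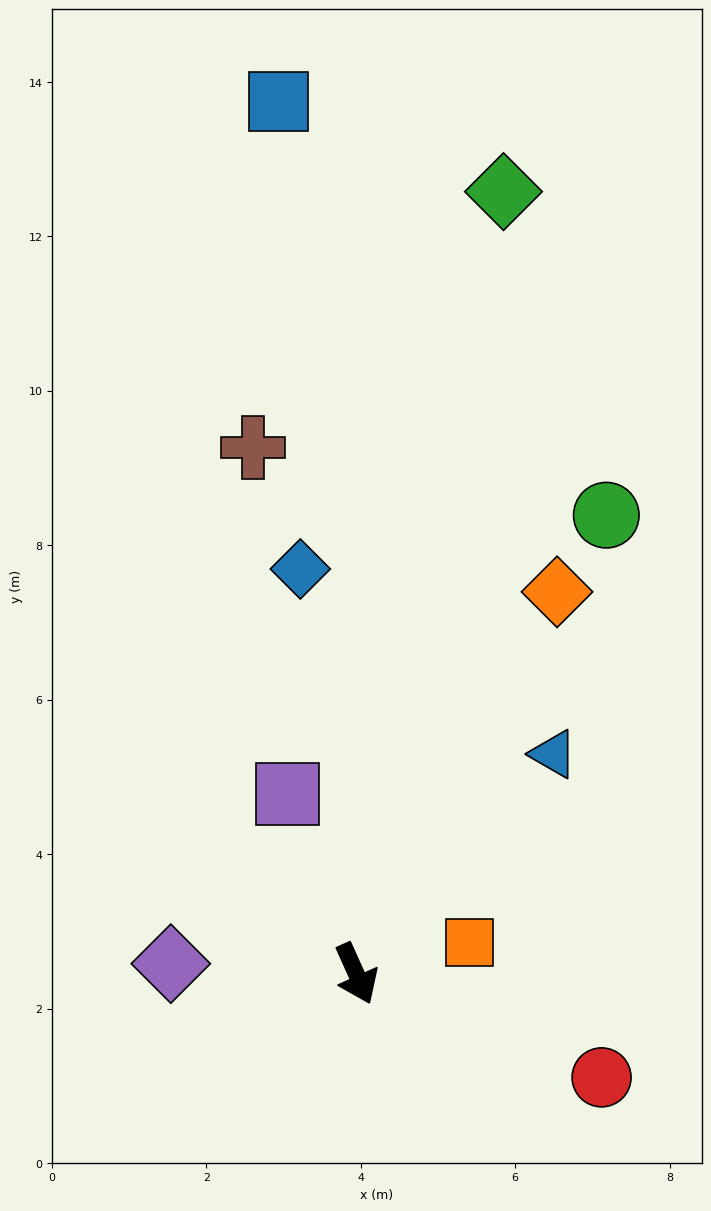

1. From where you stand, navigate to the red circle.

turn left 43°, forward 3.4 m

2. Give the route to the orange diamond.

turn left 128°, forward 5.6 m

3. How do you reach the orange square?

turn left 81°, forward 1.5 m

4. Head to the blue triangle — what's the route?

turn left 114°, forward 3.8 m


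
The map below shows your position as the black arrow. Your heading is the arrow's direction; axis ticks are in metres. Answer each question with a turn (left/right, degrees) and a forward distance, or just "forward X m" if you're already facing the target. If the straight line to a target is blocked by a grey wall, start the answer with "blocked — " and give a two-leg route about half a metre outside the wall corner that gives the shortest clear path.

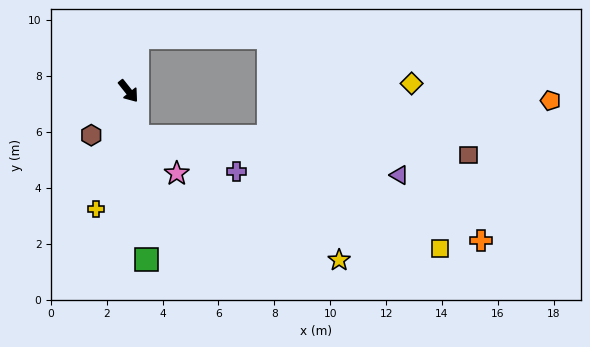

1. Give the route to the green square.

turn right 33°, forward 6.1 m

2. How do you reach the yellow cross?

turn right 54°, forward 4.4 m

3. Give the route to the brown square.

blocked — turn right 27°, forward 1.7 m, then turn left 75°, forward 11.9 m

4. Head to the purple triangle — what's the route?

blocked — turn right 27°, forward 1.7 m, then turn left 70°, forward 9.5 m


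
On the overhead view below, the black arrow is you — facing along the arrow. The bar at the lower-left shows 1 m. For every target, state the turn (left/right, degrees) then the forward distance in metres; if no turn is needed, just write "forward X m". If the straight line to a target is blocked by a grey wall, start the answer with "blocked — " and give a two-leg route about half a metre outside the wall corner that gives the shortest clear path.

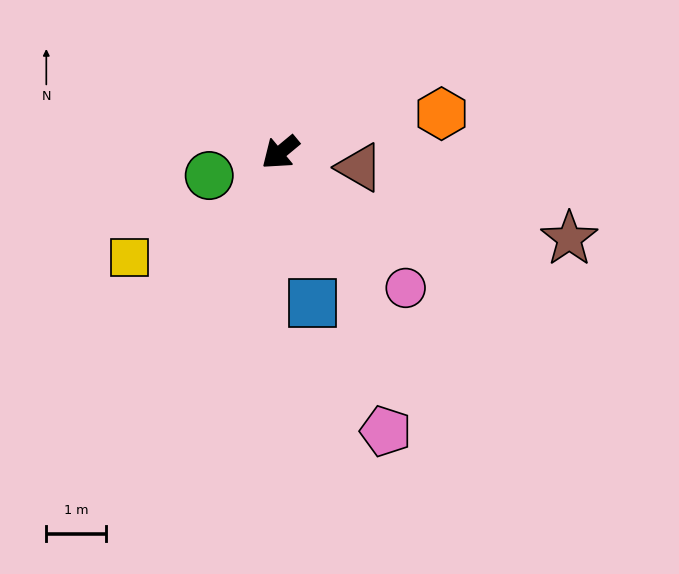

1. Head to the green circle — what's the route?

turn right 22°, forward 1.2 m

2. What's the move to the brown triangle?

turn left 130°, forward 1.3 m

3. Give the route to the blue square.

turn left 62°, forward 2.6 m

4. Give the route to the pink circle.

turn left 93°, forward 3.1 m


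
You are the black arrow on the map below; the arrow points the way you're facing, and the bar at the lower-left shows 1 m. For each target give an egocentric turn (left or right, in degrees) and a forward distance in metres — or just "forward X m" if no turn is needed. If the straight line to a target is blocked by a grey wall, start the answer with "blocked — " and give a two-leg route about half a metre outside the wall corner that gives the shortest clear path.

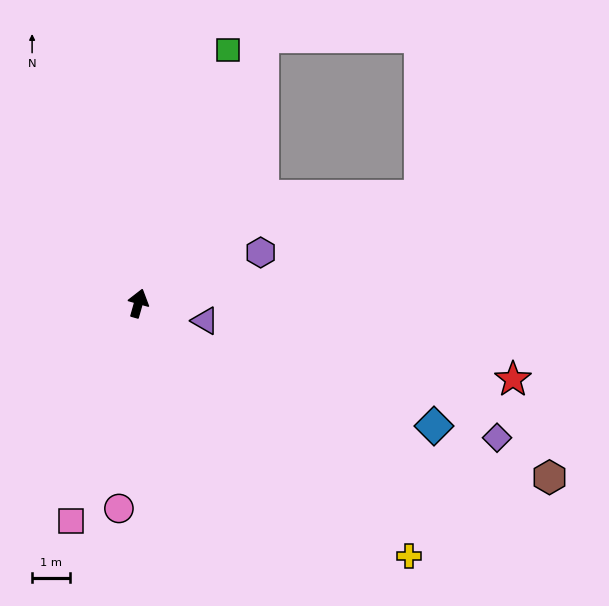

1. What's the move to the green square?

turn right 4°, forward 7.0 m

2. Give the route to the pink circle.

turn right 170°, forward 5.4 m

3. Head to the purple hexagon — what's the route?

turn right 52°, forward 3.5 m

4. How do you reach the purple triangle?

turn right 89°, forward 1.8 m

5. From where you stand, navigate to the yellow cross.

turn right 117°, forward 9.7 m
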